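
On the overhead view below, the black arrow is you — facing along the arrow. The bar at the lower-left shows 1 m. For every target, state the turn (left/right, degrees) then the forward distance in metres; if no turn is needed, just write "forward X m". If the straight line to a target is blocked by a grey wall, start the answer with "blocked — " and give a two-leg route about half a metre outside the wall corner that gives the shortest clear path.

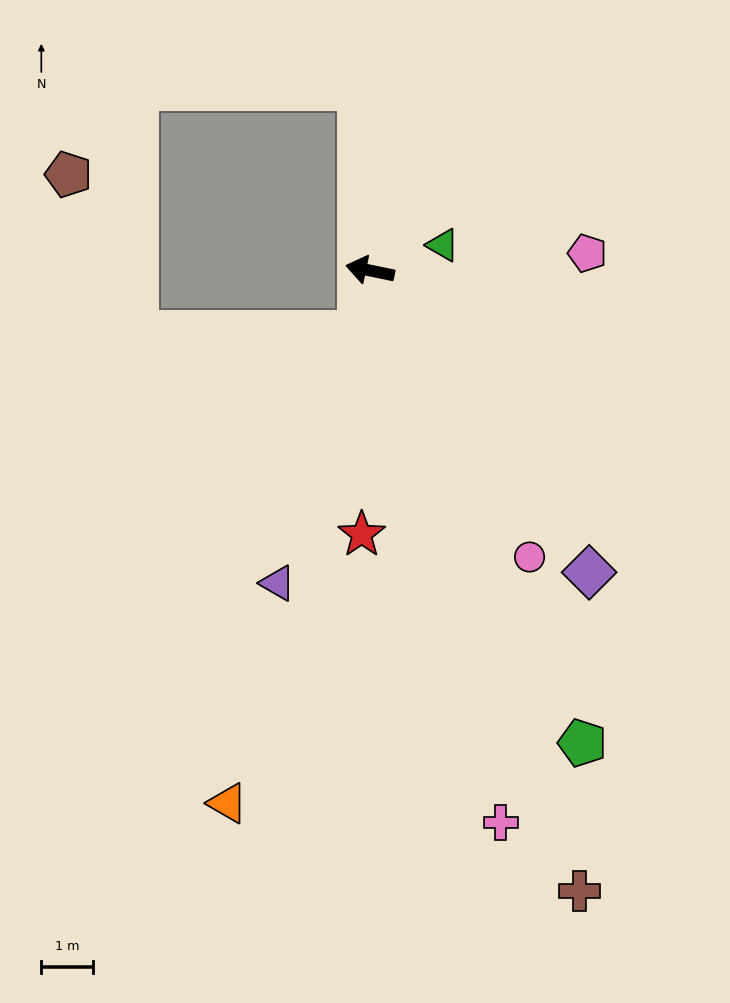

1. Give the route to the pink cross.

turn left 115°, forward 10.9 m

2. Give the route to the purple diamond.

turn left 138°, forward 7.2 m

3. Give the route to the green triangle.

turn right 149°, forward 1.5 m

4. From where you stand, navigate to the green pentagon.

turn left 126°, forward 10.0 m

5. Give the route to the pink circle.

turn left 131°, forward 6.3 m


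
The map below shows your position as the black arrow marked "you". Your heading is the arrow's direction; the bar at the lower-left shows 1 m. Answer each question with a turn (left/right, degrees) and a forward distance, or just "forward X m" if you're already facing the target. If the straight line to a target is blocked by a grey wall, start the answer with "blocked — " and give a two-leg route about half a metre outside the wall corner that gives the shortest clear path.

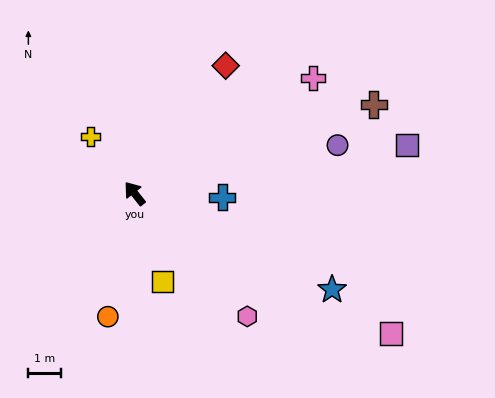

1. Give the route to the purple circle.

turn right 115°, forward 6.4 m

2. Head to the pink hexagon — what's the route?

turn right 176°, forward 5.1 m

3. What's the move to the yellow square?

turn left 159°, forward 2.8 m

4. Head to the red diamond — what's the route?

turn right 74°, forward 4.8 m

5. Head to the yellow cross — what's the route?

forward 2.2 m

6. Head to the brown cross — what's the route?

turn right 108°, forward 7.8 m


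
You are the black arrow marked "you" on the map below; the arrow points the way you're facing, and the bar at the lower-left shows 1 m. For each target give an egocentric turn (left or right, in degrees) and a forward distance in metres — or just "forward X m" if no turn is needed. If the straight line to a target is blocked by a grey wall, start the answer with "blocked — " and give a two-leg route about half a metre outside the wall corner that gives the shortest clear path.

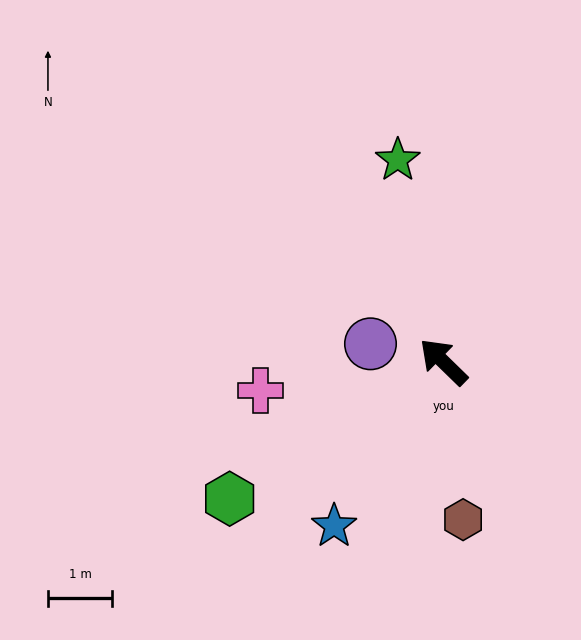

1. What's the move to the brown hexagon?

turn left 141°, forward 2.5 m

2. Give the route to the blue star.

turn left 101°, forward 3.1 m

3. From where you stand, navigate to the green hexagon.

turn left 77°, forward 4.0 m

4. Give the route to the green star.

turn right 33°, forward 3.2 m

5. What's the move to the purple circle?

turn left 30°, forward 1.2 m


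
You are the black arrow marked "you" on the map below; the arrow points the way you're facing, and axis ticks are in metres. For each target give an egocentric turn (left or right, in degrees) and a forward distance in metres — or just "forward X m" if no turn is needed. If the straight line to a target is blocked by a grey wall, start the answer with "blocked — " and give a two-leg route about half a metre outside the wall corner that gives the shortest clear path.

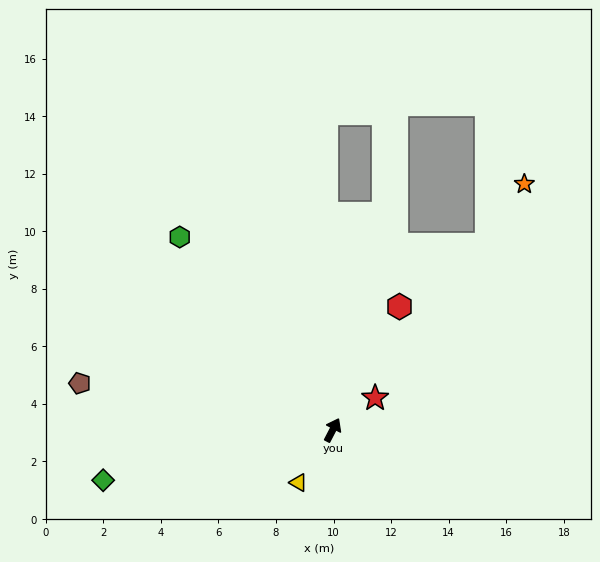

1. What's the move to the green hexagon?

turn left 66°, forward 8.6 m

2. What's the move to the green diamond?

turn left 130°, forward 8.2 m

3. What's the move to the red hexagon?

forward 4.9 m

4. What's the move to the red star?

turn right 25°, forward 1.8 m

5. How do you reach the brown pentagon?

turn left 107°, forward 8.9 m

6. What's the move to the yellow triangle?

turn left 174°, forward 2.2 m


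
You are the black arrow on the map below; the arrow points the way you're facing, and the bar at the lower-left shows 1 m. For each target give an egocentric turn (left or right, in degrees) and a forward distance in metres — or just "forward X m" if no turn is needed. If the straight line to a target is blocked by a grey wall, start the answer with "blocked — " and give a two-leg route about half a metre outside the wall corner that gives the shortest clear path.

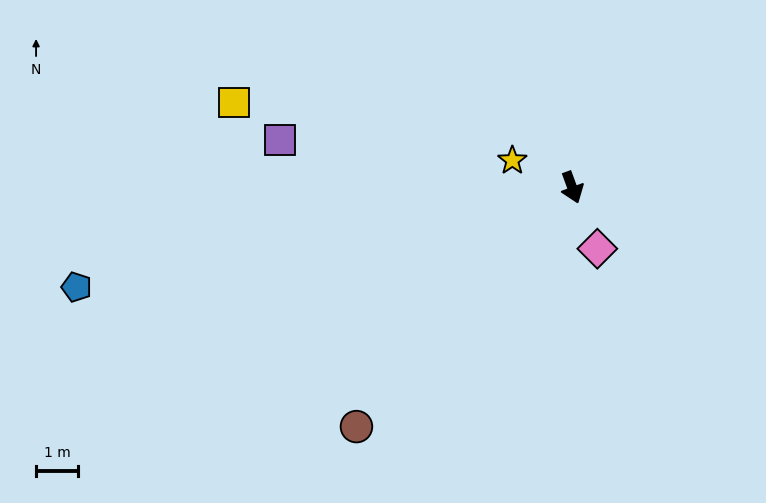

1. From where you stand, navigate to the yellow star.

turn right 134°, forward 1.6 m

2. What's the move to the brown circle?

turn right 62°, forward 7.7 m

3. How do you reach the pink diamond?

turn left 2°, forward 1.6 m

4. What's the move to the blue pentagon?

turn right 99°, forward 12.1 m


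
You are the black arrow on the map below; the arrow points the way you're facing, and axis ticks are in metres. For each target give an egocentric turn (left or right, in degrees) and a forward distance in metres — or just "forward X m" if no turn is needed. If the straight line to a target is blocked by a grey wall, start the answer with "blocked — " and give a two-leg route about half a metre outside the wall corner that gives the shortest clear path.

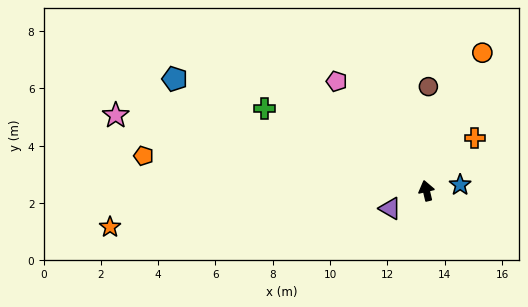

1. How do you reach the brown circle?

turn right 14°, forward 3.6 m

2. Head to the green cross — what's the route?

turn left 50°, forward 6.3 m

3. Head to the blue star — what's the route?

turn right 94°, forward 1.2 m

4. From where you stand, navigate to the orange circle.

turn right 35°, forward 5.2 m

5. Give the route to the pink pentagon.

turn left 26°, forward 4.9 m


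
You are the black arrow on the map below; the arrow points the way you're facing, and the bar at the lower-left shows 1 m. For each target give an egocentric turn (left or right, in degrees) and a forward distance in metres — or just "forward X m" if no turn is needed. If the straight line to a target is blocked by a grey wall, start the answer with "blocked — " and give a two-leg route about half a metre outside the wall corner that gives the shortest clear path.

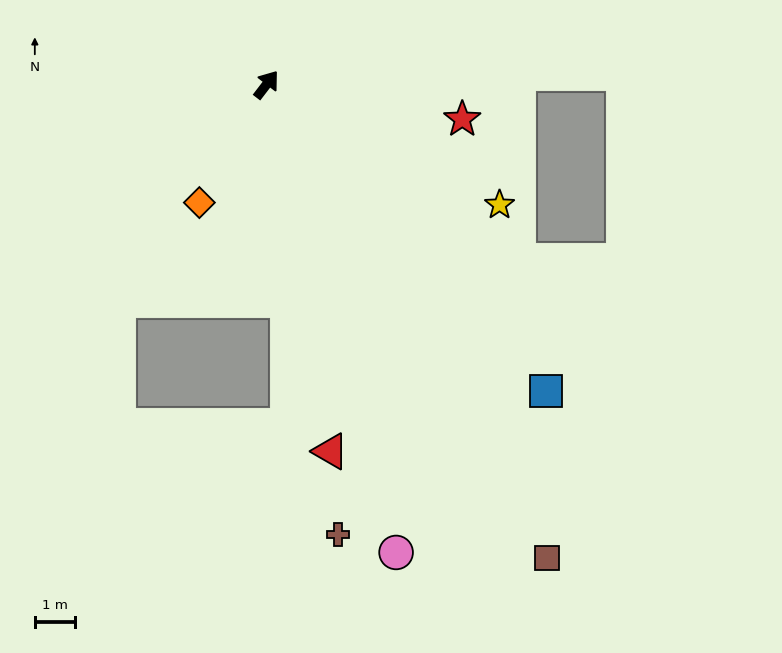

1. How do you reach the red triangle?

turn right 133°, forward 9.3 m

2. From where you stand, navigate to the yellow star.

turn right 80°, forward 6.5 m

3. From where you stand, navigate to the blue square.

turn right 100°, forward 10.4 m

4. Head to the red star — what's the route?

turn right 63°, forward 5.0 m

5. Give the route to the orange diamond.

turn right 172°, forward 3.4 m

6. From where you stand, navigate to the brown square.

turn right 112°, forward 13.7 m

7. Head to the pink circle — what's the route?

turn right 127°, forward 12.1 m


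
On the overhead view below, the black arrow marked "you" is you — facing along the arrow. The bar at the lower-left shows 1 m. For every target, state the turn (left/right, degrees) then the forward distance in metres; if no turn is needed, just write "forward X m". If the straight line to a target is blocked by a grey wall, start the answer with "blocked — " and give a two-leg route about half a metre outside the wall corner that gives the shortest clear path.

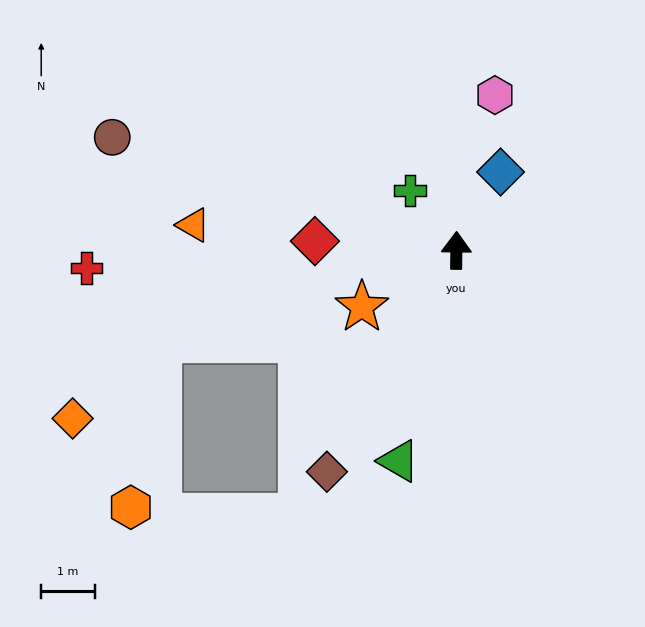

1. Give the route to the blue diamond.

turn right 29°, forward 1.7 m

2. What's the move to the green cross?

turn left 39°, forward 1.4 m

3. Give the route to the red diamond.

turn left 87°, forward 2.6 m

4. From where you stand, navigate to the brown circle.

turn left 73°, forward 6.7 m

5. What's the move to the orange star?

turn left 122°, forward 2.0 m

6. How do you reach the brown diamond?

turn left 150°, forward 4.8 m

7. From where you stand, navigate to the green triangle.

turn left 165°, forward 4.1 m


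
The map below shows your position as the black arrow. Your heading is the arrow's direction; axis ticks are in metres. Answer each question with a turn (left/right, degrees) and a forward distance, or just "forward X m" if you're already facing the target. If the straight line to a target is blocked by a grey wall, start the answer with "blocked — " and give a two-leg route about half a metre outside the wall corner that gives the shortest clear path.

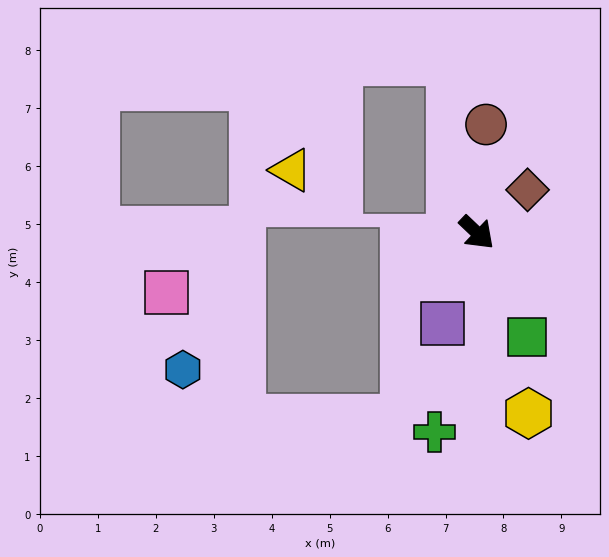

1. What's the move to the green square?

turn right 21°, forward 2.0 m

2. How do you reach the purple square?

turn right 67°, forward 1.7 m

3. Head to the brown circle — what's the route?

turn left 129°, forward 1.9 m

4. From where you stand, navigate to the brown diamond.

turn left 84°, forward 1.1 m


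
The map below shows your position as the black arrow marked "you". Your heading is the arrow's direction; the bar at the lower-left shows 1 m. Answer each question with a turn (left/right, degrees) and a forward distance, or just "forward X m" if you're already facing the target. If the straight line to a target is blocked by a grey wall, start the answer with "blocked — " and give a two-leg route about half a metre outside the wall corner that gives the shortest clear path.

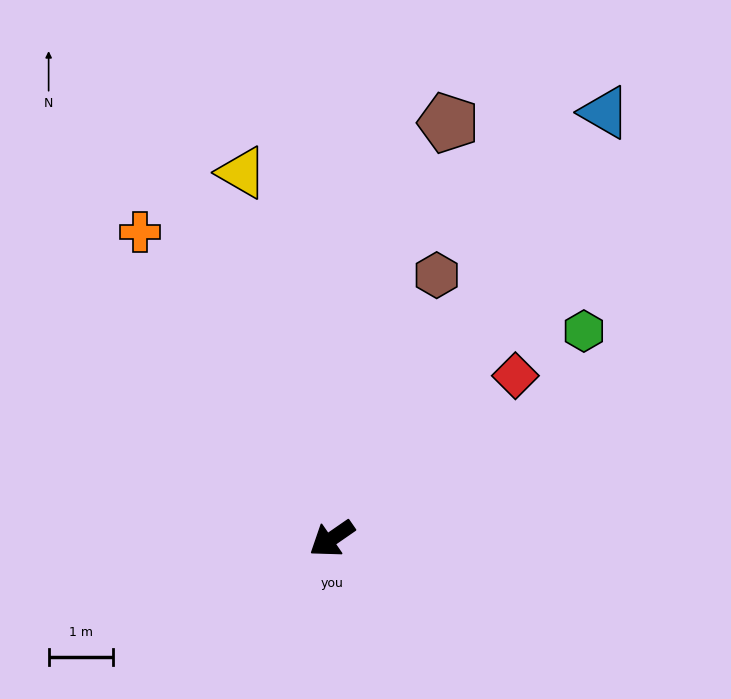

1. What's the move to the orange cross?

turn right 93°, forward 5.6 m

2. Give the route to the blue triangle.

turn right 157°, forward 7.9 m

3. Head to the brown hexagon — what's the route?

turn right 146°, forward 4.4 m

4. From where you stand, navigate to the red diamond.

turn right 173°, forward 3.8 m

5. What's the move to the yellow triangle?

turn right 111°, forward 5.8 m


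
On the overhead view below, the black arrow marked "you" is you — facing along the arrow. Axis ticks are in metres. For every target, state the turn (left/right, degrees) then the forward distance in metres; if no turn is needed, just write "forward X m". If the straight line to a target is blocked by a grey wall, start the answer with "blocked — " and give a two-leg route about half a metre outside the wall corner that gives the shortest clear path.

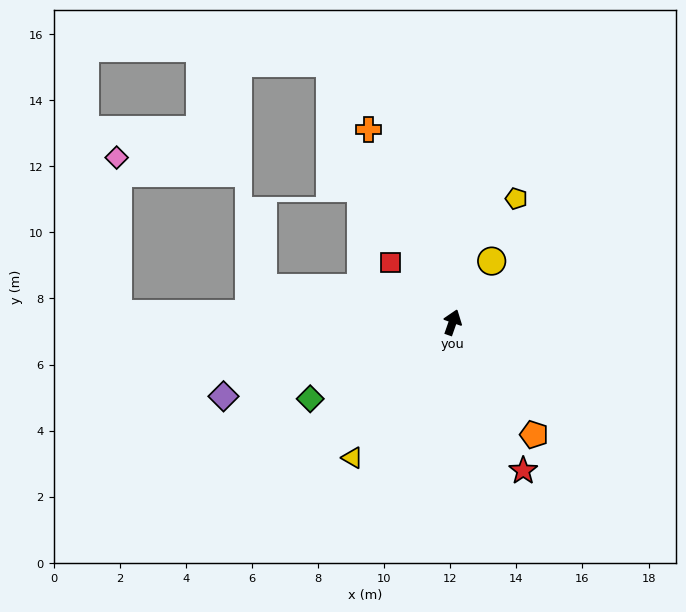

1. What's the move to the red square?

turn left 66°, forward 2.6 m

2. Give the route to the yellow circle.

turn right 13°, forward 2.2 m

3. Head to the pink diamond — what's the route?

blocked — turn left 108°, forward 10.1 m, then turn right 88°, forward 4.7 m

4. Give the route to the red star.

turn right 135°, forward 5.0 m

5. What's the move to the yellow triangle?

turn left 163°, forward 5.1 m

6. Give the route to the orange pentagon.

turn right 125°, forward 4.2 m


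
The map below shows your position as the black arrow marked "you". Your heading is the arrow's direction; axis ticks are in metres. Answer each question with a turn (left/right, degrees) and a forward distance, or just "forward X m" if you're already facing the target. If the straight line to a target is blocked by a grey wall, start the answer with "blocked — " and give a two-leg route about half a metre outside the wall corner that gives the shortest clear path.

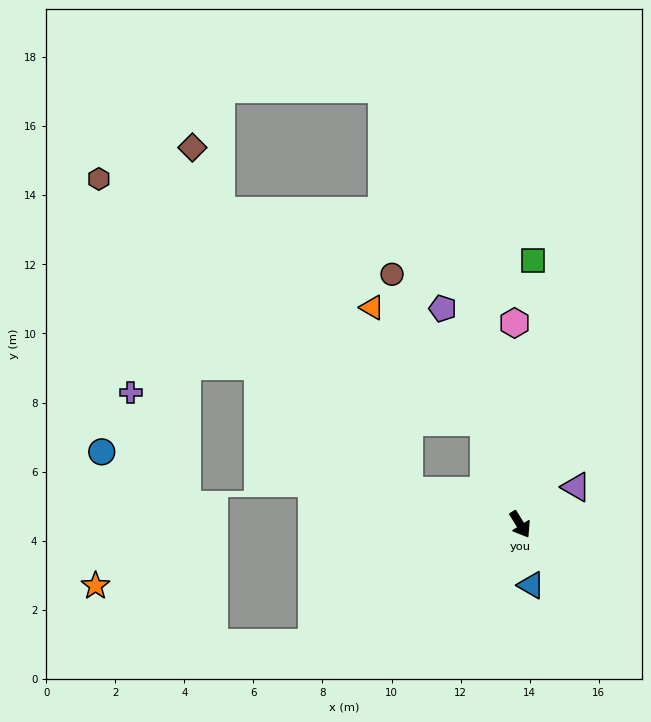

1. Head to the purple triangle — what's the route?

turn left 92°, forward 1.9 m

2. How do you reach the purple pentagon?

turn left 168°, forward 6.6 m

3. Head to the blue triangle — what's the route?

turn right 22°, forward 1.8 m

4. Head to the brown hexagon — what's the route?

blocked — turn right 138°, forward 3.4 m, then turn right 29°, forward 12.7 m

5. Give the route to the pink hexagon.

turn left 150°, forward 5.8 m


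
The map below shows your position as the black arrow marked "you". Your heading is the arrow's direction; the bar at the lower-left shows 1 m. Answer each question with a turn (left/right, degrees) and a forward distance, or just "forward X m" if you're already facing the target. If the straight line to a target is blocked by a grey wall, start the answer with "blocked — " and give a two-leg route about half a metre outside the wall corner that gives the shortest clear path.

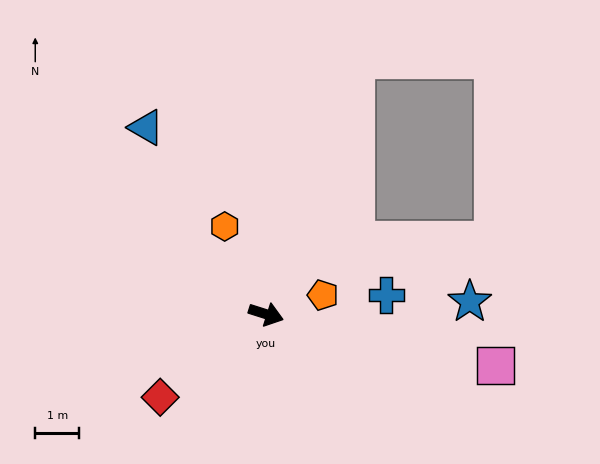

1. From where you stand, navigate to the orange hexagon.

turn left 133°, forward 2.2 m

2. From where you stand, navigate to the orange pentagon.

turn left 36°, forward 1.4 m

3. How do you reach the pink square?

turn left 5°, forward 5.3 m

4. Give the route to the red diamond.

turn right 124°, forward 3.1 m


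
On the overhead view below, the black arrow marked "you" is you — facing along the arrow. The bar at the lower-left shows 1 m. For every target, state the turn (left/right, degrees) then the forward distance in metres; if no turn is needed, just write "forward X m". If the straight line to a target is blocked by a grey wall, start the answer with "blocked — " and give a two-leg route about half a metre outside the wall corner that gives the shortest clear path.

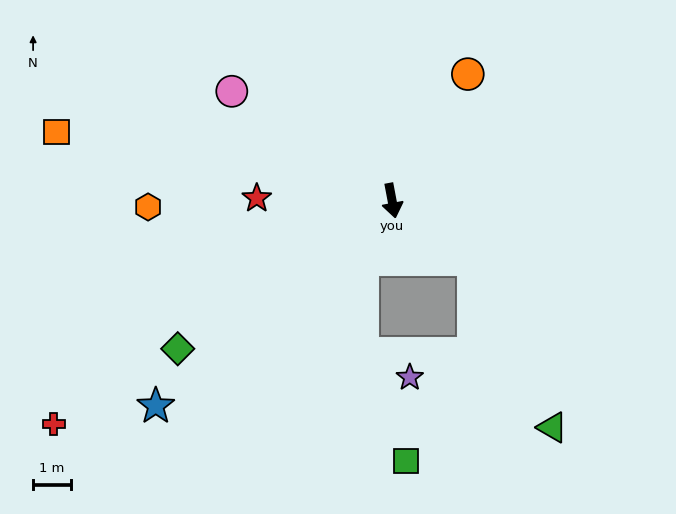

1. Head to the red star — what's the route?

turn right 102°, forward 3.6 m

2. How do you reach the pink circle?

turn right 135°, forward 5.2 m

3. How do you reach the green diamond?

turn right 66°, forward 6.9 m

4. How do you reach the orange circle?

turn left 138°, forward 3.9 m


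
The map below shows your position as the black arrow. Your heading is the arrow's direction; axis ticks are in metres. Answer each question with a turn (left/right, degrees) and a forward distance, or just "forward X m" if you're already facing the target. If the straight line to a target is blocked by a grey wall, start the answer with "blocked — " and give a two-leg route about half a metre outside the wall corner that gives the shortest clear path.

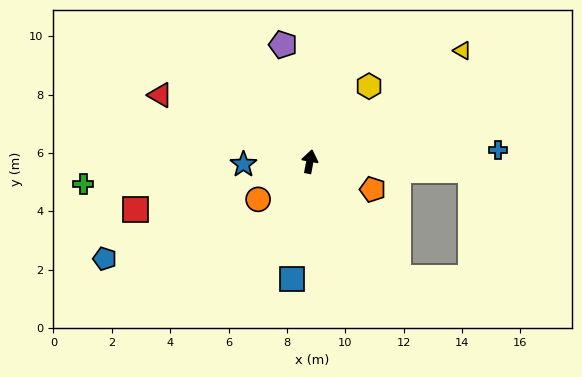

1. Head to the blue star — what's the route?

turn left 103°, forward 2.3 m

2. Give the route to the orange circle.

turn left 137°, forward 2.2 m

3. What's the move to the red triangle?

turn left 77°, forward 5.6 m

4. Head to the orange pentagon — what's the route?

turn right 103°, forward 2.4 m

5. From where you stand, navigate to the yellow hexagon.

turn right 28°, forward 3.3 m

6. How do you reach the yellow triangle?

turn right 44°, forward 6.5 m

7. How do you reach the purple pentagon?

turn left 23°, forward 4.1 m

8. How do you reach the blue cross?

turn right 76°, forward 6.5 m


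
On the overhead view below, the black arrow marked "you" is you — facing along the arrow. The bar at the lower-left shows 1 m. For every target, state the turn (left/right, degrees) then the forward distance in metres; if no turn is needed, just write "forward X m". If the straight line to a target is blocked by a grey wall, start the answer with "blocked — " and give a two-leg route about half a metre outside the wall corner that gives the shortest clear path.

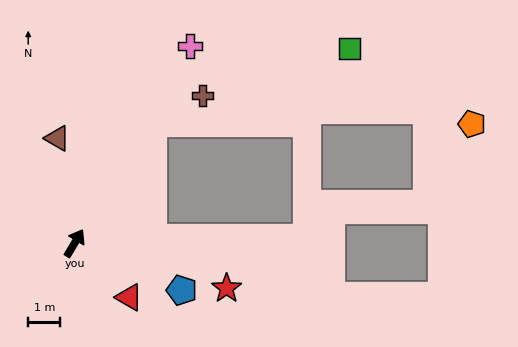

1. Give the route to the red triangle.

turn right 104°, forward 2.4 m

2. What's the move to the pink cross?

forward 7.1 m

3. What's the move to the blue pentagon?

turn right 83°, forward 3.6 m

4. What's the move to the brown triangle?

turn left 40°, forward 3.3 m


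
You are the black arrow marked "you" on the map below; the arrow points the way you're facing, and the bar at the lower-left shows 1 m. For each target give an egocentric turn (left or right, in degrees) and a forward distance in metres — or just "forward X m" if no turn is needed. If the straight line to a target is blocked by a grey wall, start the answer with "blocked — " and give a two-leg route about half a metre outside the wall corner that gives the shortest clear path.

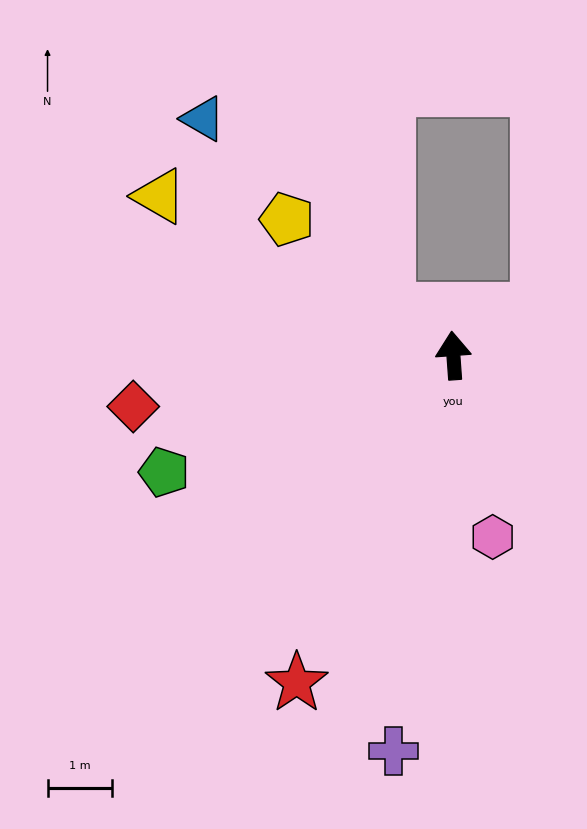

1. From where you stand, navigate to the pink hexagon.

turn right 172°, forward 2.9 m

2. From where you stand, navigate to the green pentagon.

turn left 108°, forward 4.9 m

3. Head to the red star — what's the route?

turn left 150°, forward 5.7 m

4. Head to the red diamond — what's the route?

turn left 95°, forward 5.1 m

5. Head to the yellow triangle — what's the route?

turn left 57°, forward 5.2 m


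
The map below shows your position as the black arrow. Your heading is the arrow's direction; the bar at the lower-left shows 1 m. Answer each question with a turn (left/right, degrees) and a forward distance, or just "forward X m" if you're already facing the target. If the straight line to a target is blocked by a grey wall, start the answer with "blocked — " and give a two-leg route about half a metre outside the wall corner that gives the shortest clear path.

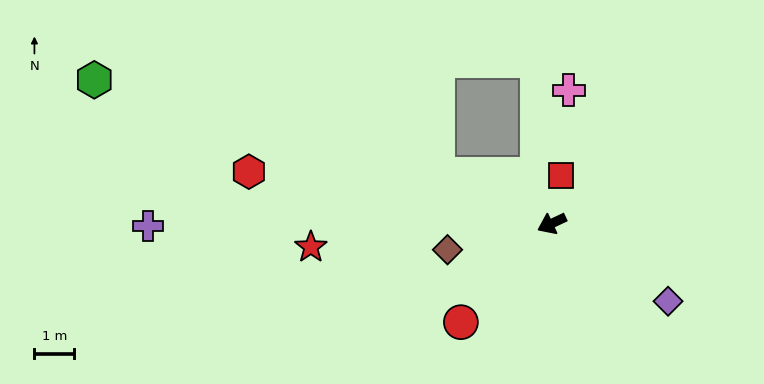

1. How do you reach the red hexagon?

turn right 35°, forward 7.7 m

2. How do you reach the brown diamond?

turn right 11°, forward 2.7 m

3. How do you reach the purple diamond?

turn left 121°, forward 3.5 m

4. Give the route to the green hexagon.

turn right 43°, forward 12.0 m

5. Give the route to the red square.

turn right 126°, forward 1.2 m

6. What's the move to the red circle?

turn left 22°, forward 3.4 m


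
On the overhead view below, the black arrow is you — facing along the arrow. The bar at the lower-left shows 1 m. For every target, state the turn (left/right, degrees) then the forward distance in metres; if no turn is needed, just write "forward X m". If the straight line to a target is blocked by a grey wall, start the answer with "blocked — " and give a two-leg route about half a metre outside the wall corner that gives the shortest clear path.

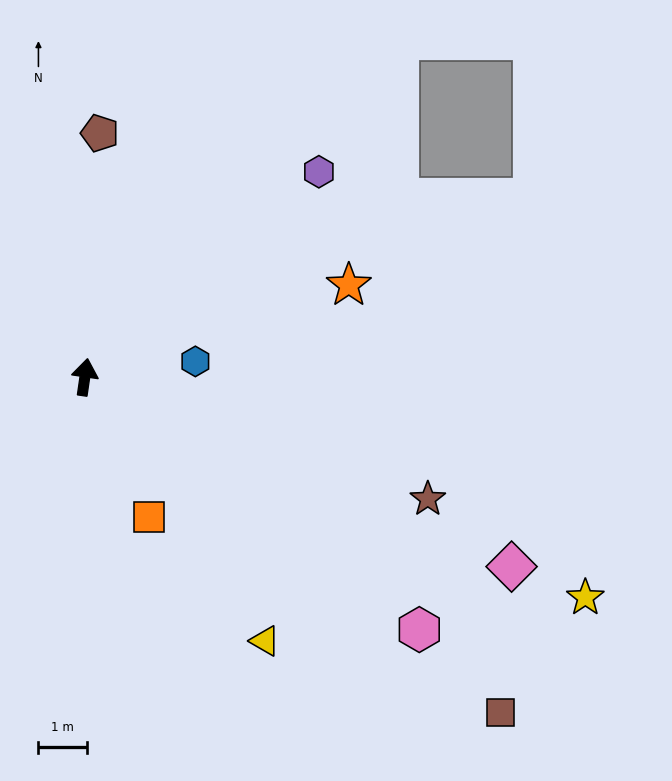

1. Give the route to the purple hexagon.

turn right 40°, forward 6.5 m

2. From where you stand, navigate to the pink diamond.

turn right 106°, forward 9.7 m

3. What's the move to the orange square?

turn right 147°, forward 3.2 m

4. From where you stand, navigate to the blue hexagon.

turn right 74°, forward 2.3 m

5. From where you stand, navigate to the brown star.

turn right 101°, forward 7.5 m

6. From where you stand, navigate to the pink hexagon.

turn right 119°, forward 8.7 m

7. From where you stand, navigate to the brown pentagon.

turn left 5°, forward 5.1 m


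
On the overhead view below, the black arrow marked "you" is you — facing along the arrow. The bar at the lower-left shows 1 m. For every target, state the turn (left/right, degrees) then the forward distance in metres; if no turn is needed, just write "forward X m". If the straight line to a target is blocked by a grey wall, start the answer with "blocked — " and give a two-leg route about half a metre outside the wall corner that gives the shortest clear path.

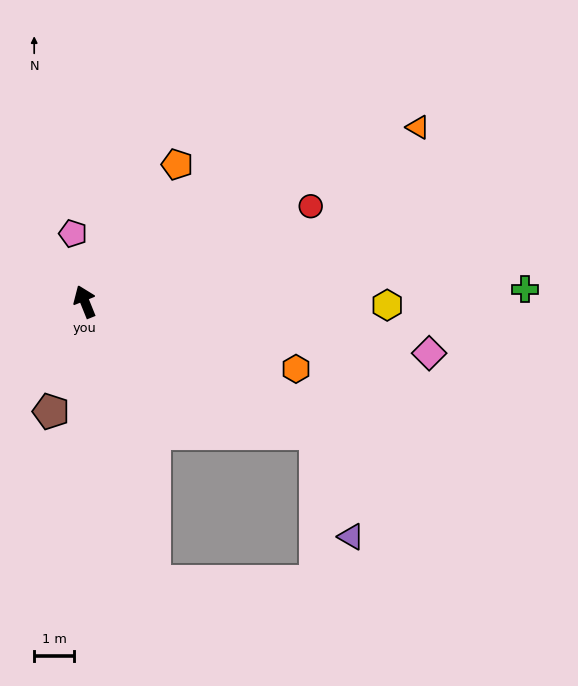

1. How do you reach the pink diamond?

turn right 121°, forward 8.8 m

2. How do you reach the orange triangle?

turn right 84°, forward 9.5 m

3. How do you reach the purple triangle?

blocked — turn right 142°, forward 6.7 m, then turn right 41°, forward 2.7 m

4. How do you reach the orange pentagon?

turn right 56°, forward 4.2 m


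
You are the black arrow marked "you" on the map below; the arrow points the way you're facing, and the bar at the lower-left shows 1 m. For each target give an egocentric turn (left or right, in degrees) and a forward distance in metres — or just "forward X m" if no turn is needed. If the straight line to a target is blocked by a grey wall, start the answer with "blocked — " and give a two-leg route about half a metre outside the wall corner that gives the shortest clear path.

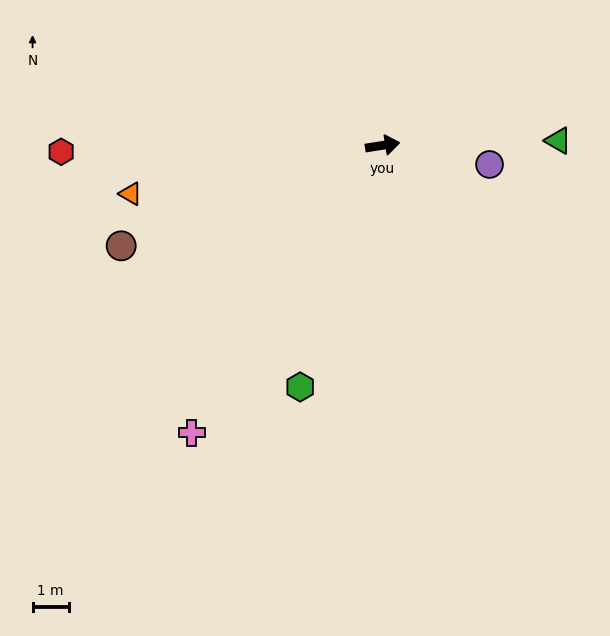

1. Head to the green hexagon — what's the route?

turn right 118°, forward 7.1 m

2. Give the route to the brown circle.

turn right 168°, forward 7.8 m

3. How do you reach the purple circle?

turn right 19°, forward 3.0 m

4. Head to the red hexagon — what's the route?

turn left 172°, forward 8.9 m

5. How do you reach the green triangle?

turn right 7°, forward 4.9 m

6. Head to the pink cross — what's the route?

turn right 132°, forward 9.6 m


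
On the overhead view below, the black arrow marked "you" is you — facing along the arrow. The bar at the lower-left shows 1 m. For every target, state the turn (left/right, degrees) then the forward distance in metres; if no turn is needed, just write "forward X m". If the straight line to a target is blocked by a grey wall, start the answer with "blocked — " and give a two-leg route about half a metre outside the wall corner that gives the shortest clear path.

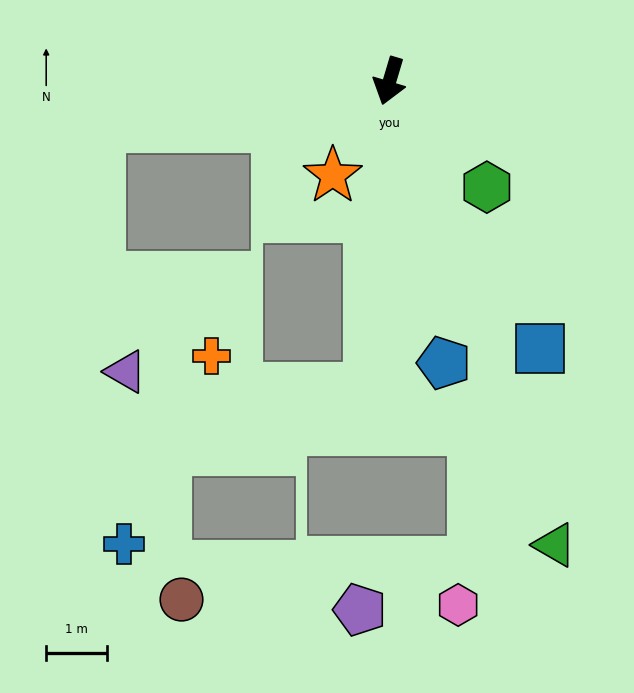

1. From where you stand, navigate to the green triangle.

turn left 36°, forward 8.0 m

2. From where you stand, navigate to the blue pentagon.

turn left 28°, forward 4.7 m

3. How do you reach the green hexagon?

turn left 59°, forward 2.4 m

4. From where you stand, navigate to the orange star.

turn right 14°, forward 1.8 m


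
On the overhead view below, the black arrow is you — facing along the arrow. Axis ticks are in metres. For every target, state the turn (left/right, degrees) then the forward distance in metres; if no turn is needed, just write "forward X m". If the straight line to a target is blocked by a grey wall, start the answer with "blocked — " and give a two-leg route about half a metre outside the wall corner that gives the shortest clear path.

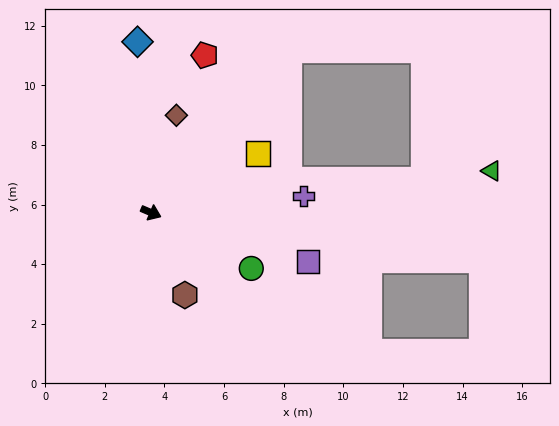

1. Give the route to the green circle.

turn right 6°, forward 3.8 m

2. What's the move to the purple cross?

turn left 29°, forward 5.2 m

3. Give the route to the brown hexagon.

turn right 45°, forward 3.0 m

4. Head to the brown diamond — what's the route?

turn left 98°, forward 3.4 m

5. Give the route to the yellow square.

turn left 52°, forward 4.1 m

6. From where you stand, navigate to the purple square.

turn left 6°, forward 5.5 m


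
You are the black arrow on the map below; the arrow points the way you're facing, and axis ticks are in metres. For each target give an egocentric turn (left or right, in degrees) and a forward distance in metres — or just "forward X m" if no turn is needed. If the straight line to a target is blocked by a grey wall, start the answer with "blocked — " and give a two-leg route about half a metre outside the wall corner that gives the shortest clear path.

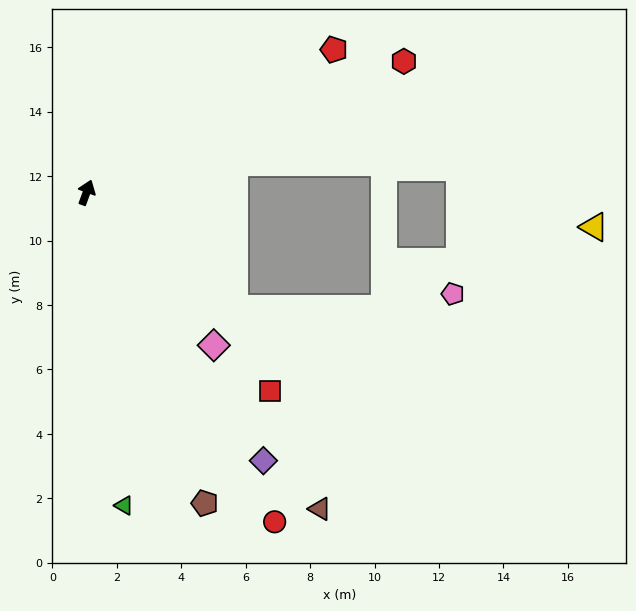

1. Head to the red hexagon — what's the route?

turn right 47°, forward 10.7 m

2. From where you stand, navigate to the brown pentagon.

turn right 139°, forward 10.3 m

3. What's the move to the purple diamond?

turn right 126°, forward 10.0 m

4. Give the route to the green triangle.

turn right 153°, forward 9.8 m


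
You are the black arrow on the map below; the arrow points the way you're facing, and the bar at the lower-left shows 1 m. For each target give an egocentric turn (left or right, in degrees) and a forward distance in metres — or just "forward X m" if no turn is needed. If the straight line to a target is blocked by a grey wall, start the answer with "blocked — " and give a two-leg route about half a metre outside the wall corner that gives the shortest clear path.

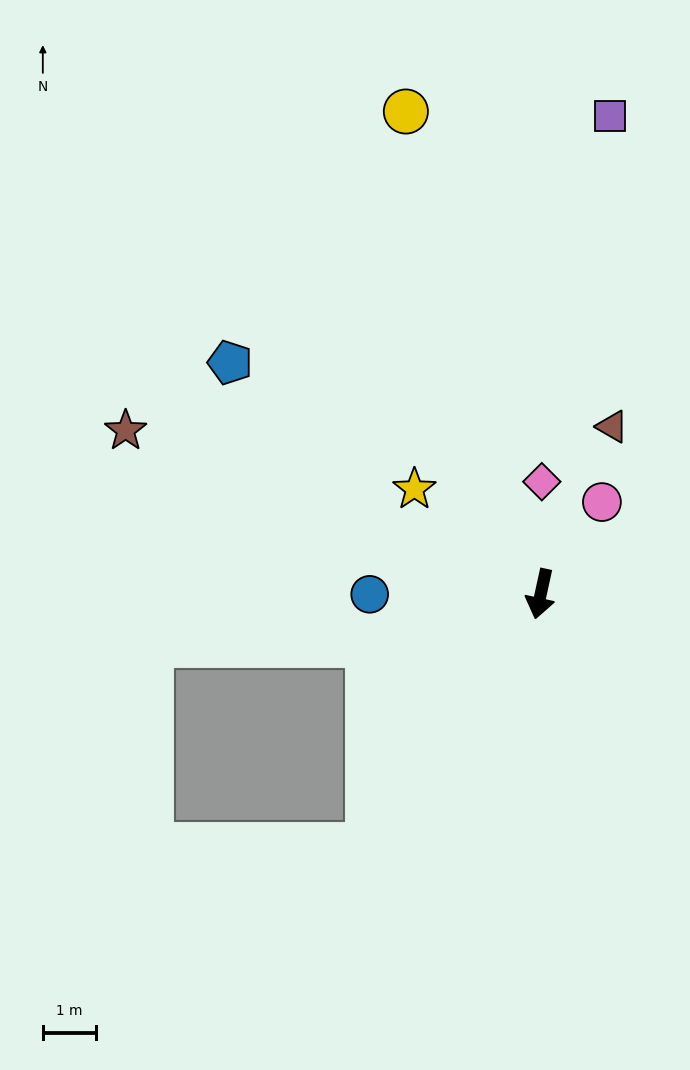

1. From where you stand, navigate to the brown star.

turn right 99°, forward 8.4 m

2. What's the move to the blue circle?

turn right 78°, forward 3.2 m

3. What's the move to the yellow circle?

turn right 152°, forward 9.4 m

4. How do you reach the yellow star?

turn right 117°, forward 3.1 m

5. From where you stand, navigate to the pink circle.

turn left 159°, forward 2.1 m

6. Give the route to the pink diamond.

turn right 168°, forward 2.1 m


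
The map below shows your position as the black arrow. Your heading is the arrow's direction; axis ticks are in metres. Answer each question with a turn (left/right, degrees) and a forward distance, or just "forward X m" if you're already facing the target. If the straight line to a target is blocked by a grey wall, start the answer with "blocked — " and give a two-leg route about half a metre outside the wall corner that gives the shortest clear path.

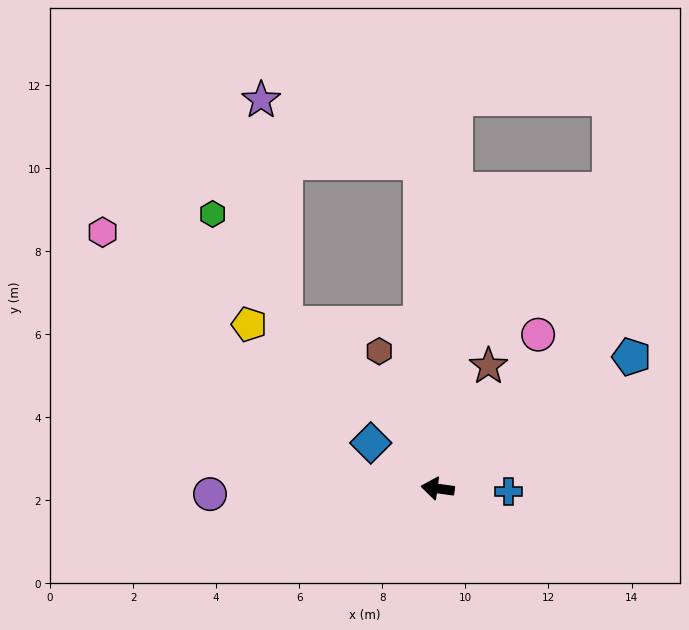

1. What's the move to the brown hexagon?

turn right 59°, forward 3.6 m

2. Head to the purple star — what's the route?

blocked — turn right 79°, forward 7.9 m, then turn left 65°, forward 4.1 m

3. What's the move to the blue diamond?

turn right 26°, forward 1.9 m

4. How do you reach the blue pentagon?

turn right 138°, forward 5.6 m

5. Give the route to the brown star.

turn right 105°, forward 3.2 m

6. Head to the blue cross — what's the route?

turn right 175°, forward 1.7 m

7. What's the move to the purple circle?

turn left 9°, forward 5.5 m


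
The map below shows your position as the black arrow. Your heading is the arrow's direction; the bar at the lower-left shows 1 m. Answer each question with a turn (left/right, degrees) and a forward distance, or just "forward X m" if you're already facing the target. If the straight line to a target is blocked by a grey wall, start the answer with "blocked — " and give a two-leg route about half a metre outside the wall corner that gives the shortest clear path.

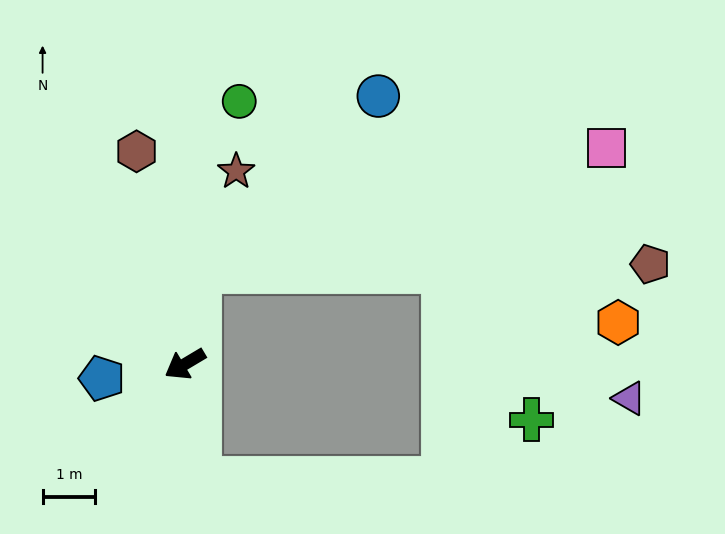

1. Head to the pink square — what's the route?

blocked — turn right 129°, forward 1.8 m, then turn right 65°, forward 8.1 m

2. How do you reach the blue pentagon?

turn right 21°, forward 1.6 m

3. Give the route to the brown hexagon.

turn right 108°, forward 4.1 m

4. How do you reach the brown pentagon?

blocked — turn right 129°, forward 1.8 m, then turn right 81°, forward 8.6 m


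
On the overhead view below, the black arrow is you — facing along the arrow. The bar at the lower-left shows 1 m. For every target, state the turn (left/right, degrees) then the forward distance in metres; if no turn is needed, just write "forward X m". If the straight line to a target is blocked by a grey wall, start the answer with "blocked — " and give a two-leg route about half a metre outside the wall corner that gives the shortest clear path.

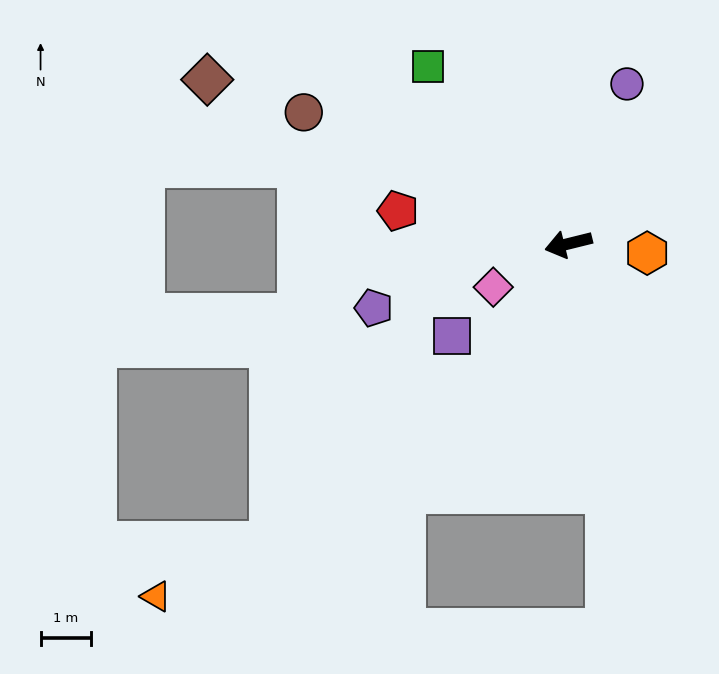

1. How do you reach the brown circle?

turn right 40°, forward 5.9 m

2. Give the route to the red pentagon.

turn right 25°, forward 3.5 m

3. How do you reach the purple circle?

turn right 124°, forward 3.4 m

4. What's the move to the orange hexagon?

turn left 159°, forward 1.6 m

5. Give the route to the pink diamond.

turn left 16°, forward 1.7 m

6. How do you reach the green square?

turn right 65°, forward 4.5 m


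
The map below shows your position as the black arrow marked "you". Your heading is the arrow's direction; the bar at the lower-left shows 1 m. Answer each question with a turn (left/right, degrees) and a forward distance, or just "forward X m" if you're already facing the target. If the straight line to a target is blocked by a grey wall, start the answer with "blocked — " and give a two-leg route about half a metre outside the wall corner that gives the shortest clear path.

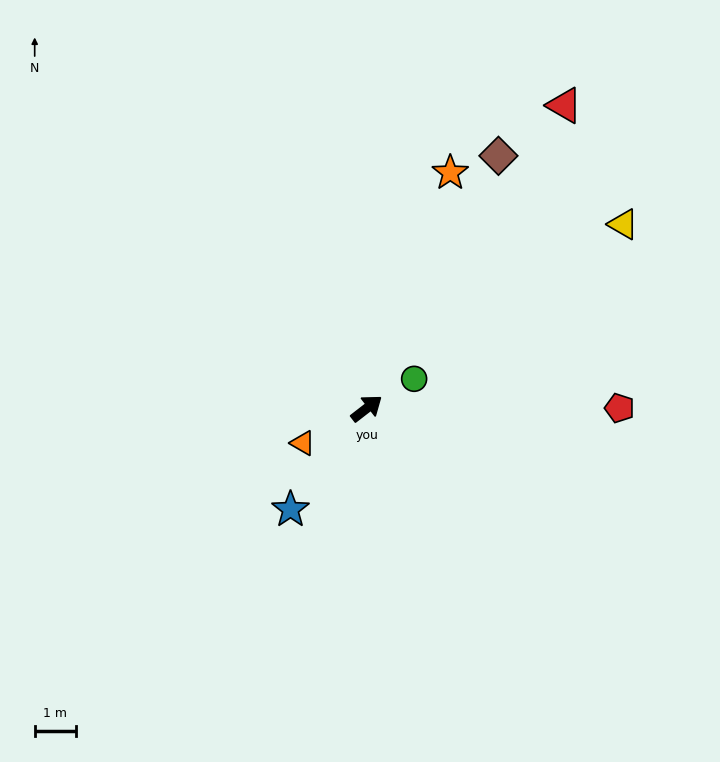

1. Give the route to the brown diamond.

turn left 25°, forward 6.9 m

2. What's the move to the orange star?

turn left 33°, forward 6.1 m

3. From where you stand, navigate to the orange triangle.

turn left 171°, forward 1.8 m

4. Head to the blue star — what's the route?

turn right 165°, forward 3.1 m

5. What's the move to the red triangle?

turn left 19°, forward 8.8 m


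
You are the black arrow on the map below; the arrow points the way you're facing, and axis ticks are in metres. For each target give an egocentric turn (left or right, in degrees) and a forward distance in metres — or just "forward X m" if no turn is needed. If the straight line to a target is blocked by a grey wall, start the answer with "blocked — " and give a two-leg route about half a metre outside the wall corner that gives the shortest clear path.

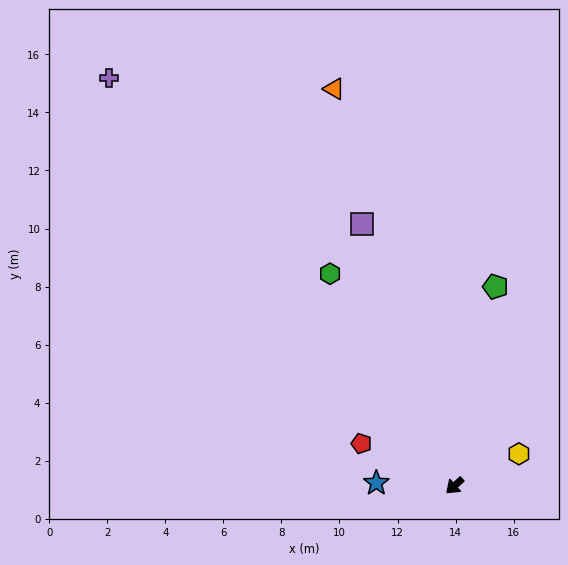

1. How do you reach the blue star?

turn right 44°, forward 2.7 m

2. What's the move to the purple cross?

turn right 92°, forward 18.4 m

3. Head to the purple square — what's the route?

turn right 112°, forward 9.6 m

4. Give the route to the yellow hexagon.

turn left 164°, forward 2.5 m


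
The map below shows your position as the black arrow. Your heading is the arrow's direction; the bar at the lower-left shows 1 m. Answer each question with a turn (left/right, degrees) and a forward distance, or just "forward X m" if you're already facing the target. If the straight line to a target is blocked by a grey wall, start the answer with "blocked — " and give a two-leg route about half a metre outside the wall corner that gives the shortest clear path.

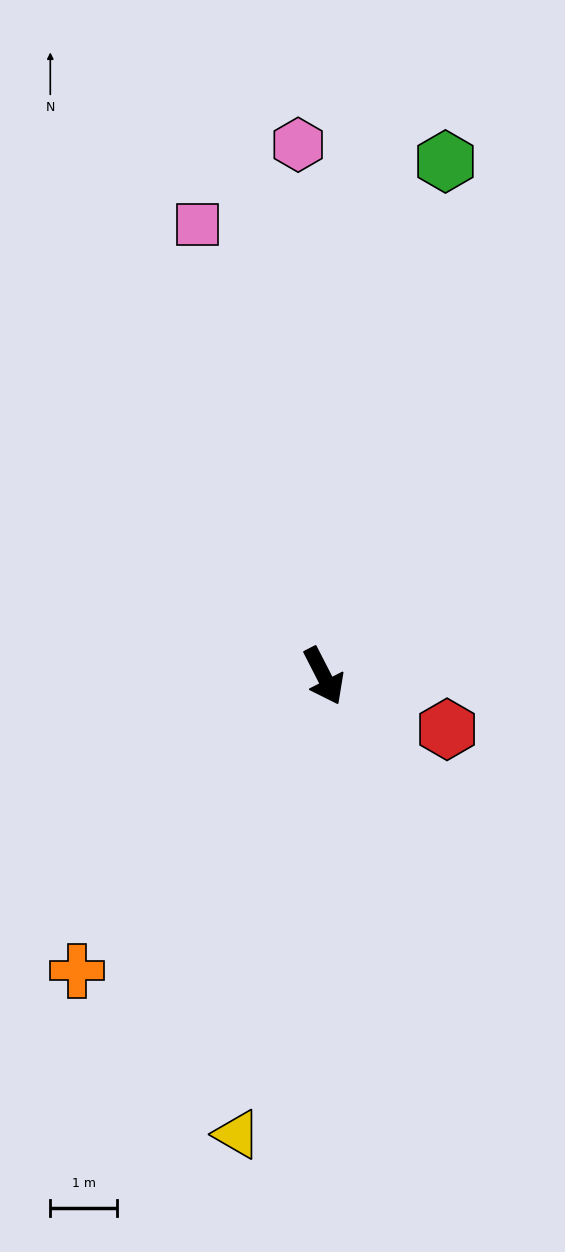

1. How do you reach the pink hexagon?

turn left 156°, forward 7.9 m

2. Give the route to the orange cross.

turn right 67°, forward 5.7 m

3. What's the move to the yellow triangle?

turn right 38°, forward 6.9 m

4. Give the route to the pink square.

turn left 168°, forward 7.0 m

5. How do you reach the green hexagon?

turn left 140°, forward 7.9 m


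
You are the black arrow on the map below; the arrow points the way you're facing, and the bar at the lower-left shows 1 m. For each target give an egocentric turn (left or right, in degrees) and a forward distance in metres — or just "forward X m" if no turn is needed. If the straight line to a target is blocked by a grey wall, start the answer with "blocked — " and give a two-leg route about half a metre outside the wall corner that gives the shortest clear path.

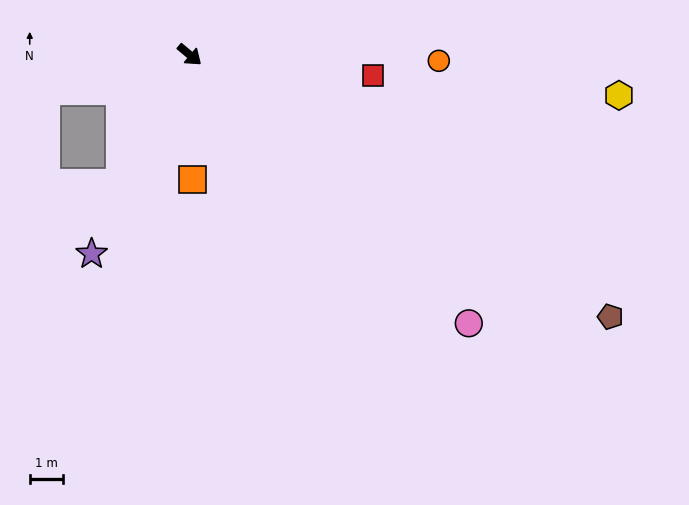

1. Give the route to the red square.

turn left 34°, forward 5.5 m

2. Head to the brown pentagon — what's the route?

turn left 8°, forward 14.7 m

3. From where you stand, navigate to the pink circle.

turn right 4°, forward 11.5 m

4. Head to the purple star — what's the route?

turn right 76°, forward 6.6 m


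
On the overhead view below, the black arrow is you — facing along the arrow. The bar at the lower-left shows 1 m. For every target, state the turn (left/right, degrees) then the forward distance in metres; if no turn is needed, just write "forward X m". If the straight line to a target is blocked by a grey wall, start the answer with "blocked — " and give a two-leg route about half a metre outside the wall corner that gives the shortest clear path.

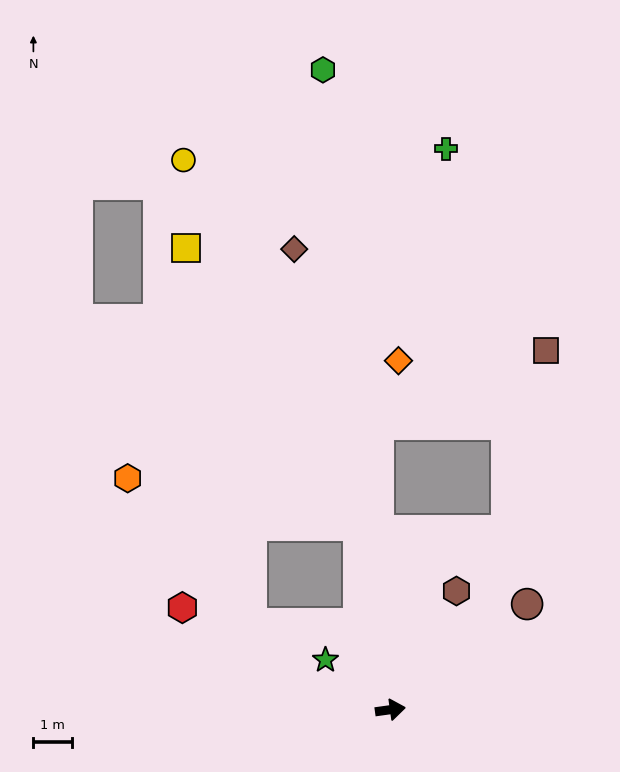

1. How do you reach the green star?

turn left 135°, forward 2.1 m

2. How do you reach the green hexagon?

turn left 88°, forward 16.8 m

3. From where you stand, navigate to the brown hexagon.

turn left 53°, forward 3.5 m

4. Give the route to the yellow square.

blocked — turn left 92°, forward 4.9 m, then turn left 22°, forward 8.5 m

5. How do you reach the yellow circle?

blocked — turn left 92°, forward 4.9 m, then turn left 16°, forward 10.5 m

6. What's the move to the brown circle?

turn left 30°, forward 4.5 m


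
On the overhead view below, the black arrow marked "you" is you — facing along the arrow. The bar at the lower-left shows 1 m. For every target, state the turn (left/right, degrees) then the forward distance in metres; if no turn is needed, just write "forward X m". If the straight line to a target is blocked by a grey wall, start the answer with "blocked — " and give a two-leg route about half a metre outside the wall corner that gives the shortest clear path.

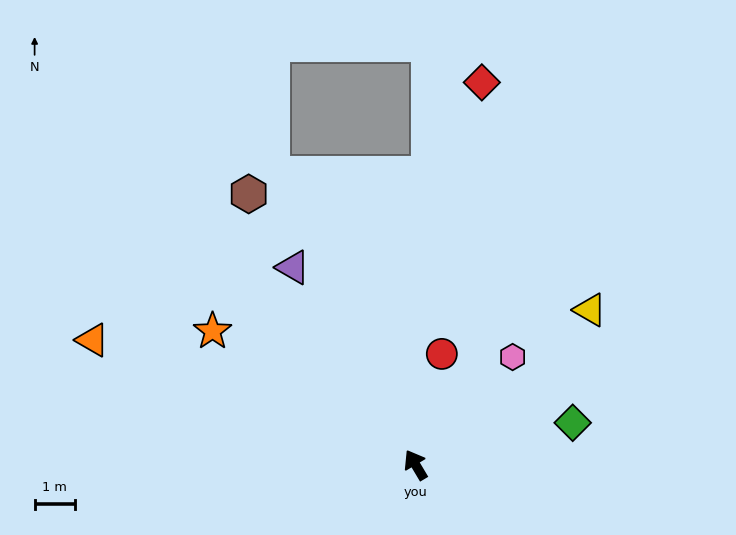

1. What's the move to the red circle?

turn right 44°, forward 2.8 m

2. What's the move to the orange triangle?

turn left 38°, forward 8.5 m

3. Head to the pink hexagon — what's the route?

turn right 73°, forward 3.6 m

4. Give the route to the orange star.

turn left 26°, forward 6.0 m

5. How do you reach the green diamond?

turn right 106°, forward 4.0 m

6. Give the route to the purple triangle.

forward 5.7 m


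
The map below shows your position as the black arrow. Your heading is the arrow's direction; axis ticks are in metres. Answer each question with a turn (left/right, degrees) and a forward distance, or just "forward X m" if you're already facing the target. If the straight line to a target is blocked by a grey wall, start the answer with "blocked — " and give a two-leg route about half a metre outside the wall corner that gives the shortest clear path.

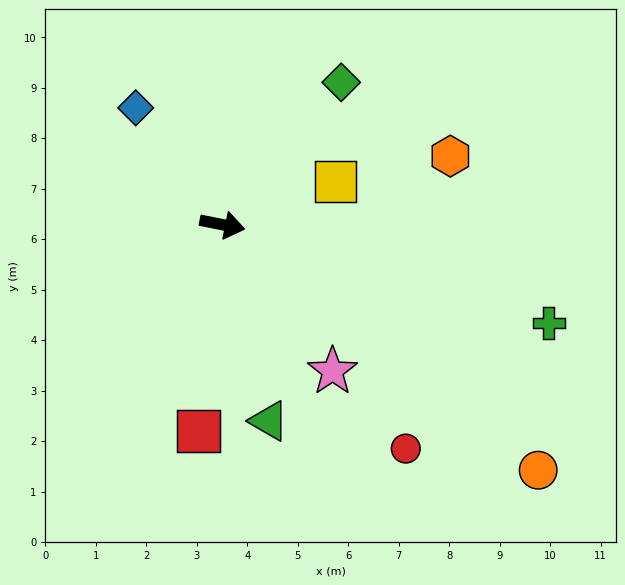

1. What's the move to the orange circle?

turn right 27°, forward 7.9 m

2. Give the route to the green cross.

turn right 5°, forward 6.8 m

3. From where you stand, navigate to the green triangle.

turn right 65°, forward 4.0 m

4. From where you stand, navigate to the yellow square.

turn left 32°, forward 2.4 m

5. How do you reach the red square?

turn right 85°, forward 4.1 m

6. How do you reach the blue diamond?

turn left 138°, forward 2.9 m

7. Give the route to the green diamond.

turn left 61°, forward 3.7 m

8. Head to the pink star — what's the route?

turn right 42°, forward 3.6 m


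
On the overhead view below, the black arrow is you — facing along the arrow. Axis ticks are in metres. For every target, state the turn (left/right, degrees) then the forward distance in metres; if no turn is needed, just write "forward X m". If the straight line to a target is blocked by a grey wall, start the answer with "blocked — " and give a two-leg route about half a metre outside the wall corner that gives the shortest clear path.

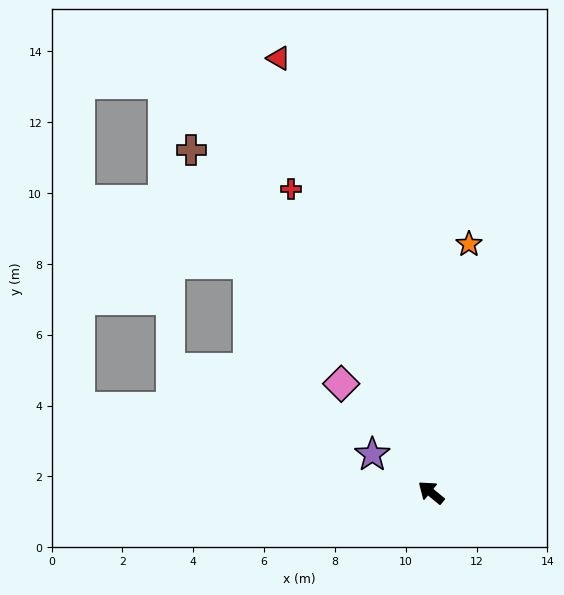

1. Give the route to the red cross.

turn right 26°, forward 9.4 m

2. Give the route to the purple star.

turn left 6°, forward 2.0 m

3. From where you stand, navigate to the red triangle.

turn right 31°, forward 13.0 m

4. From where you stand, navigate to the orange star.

turn right 59°, forward 7.1 m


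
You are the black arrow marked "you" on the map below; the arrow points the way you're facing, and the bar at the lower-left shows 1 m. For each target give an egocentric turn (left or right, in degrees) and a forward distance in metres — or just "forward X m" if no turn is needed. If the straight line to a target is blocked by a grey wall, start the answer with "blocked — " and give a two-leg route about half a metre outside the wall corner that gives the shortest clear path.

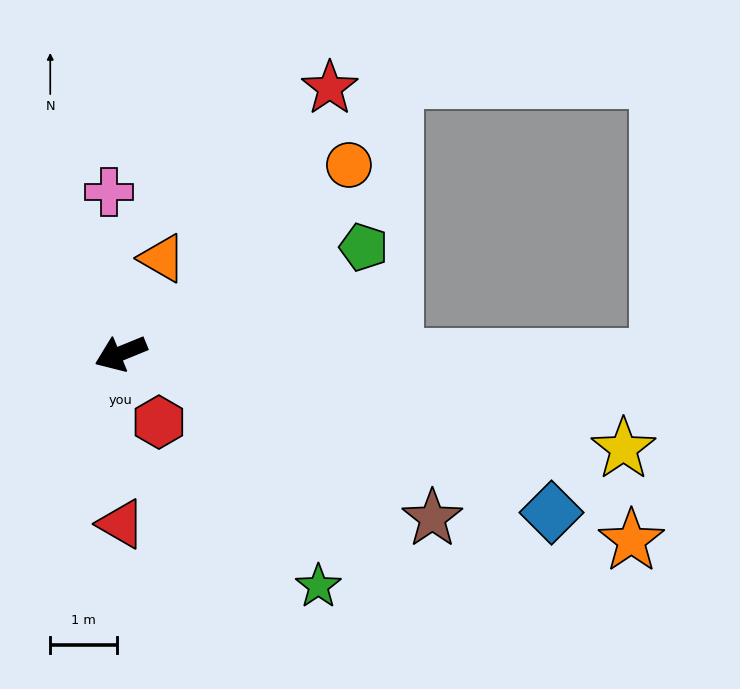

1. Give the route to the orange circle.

turn right 163°, forward 4.4 m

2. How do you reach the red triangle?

turn left 68°, forward 2.6 m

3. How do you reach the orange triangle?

turn right 136°, forward 1.6 m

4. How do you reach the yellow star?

turn left 147°, forward 7.7 m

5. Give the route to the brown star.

turn left 130°, forward 5.3 m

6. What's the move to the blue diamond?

turn left 137°, forward 6.9 m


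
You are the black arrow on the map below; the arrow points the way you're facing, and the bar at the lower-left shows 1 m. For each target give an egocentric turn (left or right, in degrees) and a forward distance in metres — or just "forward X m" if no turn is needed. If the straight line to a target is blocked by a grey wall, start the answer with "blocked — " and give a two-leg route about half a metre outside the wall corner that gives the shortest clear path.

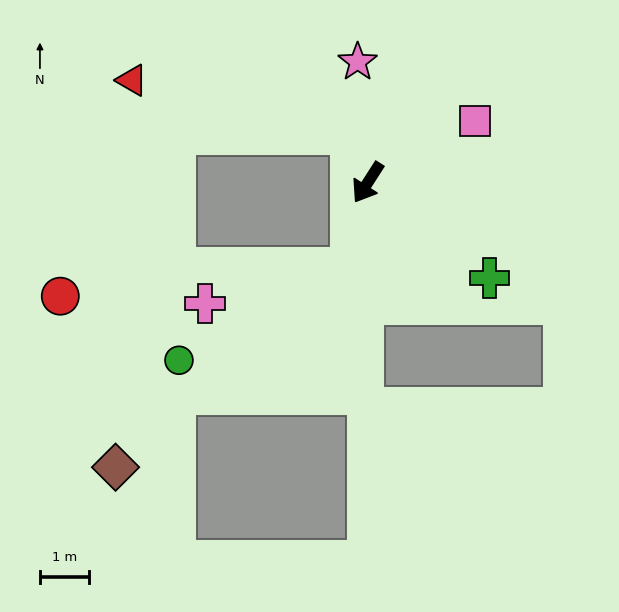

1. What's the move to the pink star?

turn right 143°, forward 2.5 m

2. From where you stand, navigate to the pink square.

turn left 152°, forward 2.5 m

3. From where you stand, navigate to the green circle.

blocked — turn left 22°, forward 1.8 m, then turn right 51°, forward 4.0 m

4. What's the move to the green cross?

turn left 85°, forward 3.1 m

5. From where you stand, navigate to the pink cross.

blocked — turn left 22°, forward 1.8 m, then turn right 66°, forward 3.1 m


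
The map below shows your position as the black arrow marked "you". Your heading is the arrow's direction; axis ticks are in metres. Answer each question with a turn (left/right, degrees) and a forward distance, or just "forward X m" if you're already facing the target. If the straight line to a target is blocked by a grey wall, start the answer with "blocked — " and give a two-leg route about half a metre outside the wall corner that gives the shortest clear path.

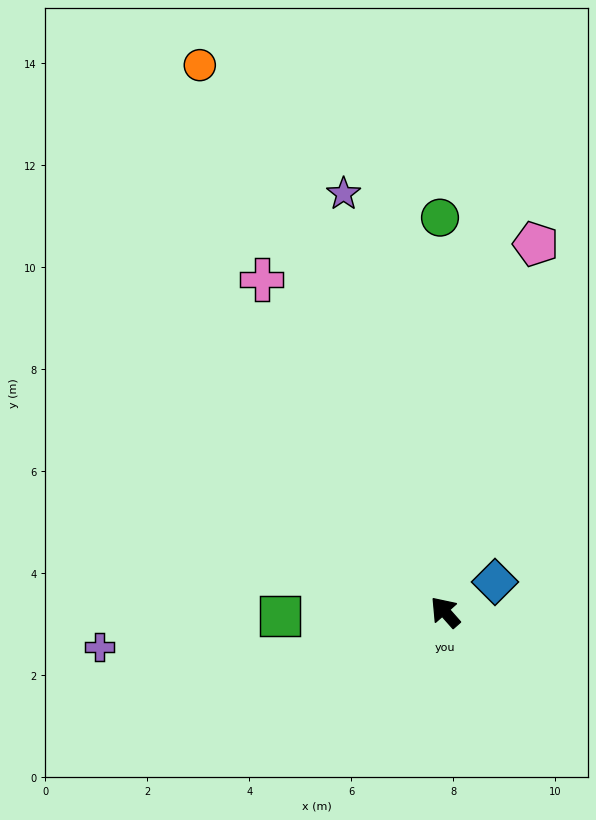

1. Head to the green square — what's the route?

turn left 50°, forward 3.2 m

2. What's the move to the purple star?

turn right 28°, forward 8.4 m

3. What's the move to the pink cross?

turn right 13°, forward 7.4 m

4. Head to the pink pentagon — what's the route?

turn right 55°, forward 7.4 m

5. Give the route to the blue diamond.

turn right 101°, forward 1.1 m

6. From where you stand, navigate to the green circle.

turn right 41°, forward 7.7 m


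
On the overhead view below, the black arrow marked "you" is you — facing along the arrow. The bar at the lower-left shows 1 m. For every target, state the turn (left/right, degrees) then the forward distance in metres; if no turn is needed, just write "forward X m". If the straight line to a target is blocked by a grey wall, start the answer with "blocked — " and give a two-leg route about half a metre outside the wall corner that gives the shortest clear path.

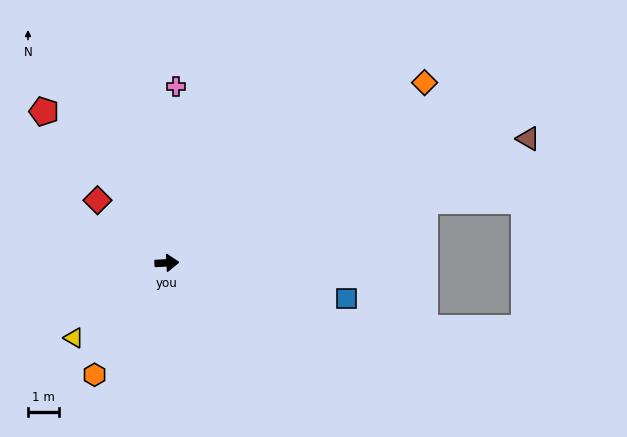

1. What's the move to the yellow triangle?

turn right 144°, forward 3.9 m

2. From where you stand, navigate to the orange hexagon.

turn right 126°, forward 4.3 m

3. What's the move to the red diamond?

turn left 135°, forward 3.0 m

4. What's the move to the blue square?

turn right 14°, forward 6.0 m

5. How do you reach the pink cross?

turn left 84°, forward 5.7 m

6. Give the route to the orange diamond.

turn left 32°, forward 10.2 m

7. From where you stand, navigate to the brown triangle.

turn left 16°, forward 12.4 m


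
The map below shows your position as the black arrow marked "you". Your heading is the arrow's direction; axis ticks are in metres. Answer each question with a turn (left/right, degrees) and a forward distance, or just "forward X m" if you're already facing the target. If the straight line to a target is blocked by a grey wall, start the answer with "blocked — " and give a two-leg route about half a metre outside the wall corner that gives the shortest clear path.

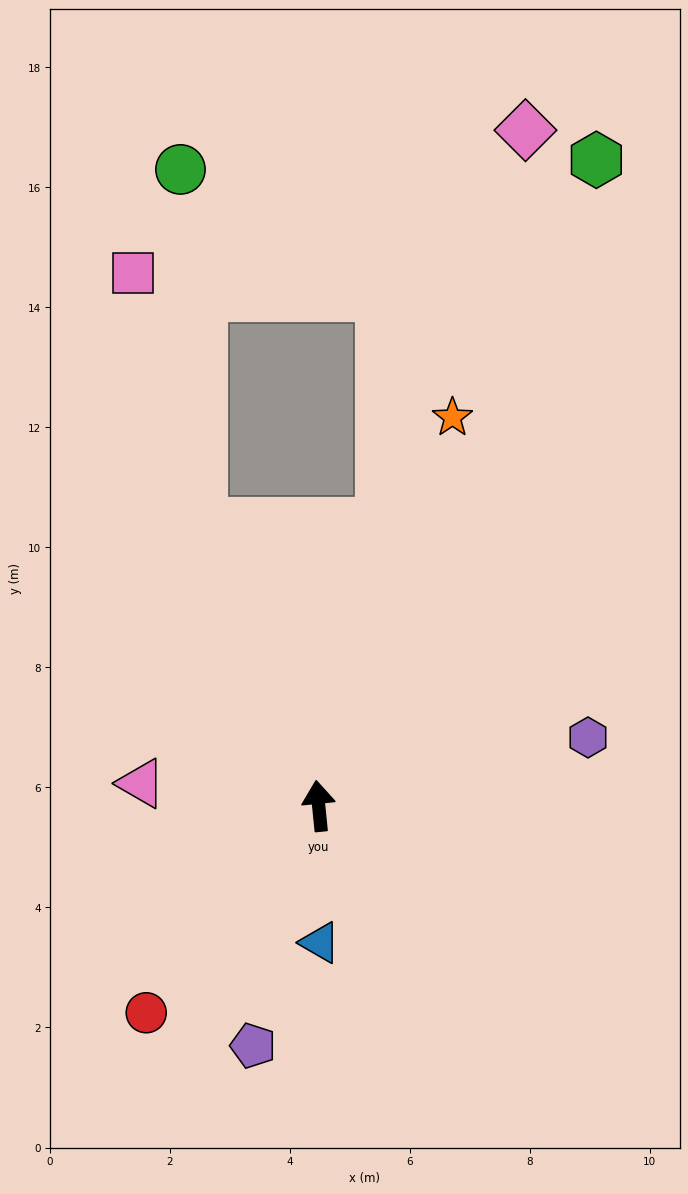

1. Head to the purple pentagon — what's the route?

turn left 159°, forward 4.1 m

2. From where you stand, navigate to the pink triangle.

turn left 77°, forward 3.0 m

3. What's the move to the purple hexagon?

turn right 81°, forward 4.6 m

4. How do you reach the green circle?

blocked — turn left 17°, forward 5.1 m, then turn right 19°, forward 5.9 m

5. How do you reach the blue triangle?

turn left 175°, forward 2.3 m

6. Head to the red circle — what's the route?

turn left 134°, forward 4.5 m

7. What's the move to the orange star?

turn right 25°, forward 6.8 m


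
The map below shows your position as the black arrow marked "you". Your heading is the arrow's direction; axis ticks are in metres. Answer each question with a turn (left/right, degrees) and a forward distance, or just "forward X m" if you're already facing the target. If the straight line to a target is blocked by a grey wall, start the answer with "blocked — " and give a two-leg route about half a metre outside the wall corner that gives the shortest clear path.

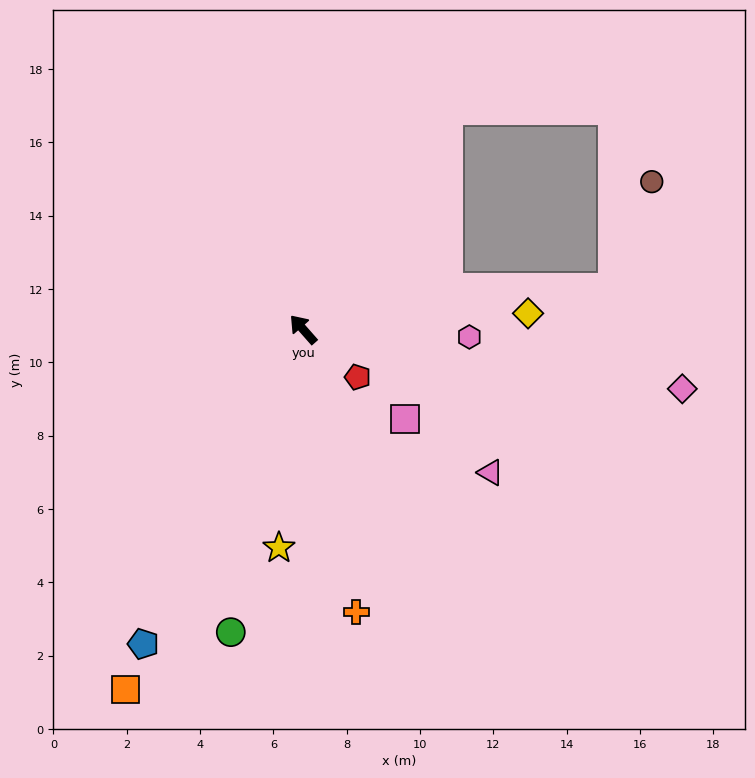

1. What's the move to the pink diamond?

turn right 140°, forward 10.5 m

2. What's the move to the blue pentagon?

turn left 112°, forward 9.6 m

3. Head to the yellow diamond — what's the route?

turn right 127°, forward 6.2 m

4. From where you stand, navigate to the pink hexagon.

turn right 134°, forward 4.5 m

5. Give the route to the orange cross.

turn left 149°, forward 7.8 m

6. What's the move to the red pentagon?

turn right 173°, forward 2.0 m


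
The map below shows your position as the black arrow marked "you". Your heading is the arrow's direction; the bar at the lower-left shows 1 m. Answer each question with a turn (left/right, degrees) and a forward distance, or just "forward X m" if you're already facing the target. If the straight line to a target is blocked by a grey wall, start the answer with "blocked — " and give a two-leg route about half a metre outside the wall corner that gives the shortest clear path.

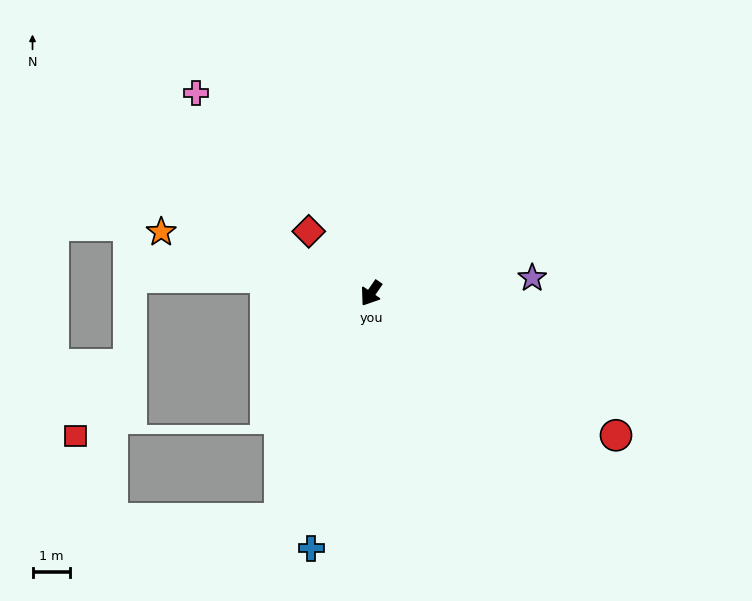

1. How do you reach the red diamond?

turn right 100°, forward 2.4 m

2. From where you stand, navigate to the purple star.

turn left 130°, forward 4.4 m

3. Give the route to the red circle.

turn left 94°, forward 7.6 m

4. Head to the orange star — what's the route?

turn right 72°, forward 5.9 m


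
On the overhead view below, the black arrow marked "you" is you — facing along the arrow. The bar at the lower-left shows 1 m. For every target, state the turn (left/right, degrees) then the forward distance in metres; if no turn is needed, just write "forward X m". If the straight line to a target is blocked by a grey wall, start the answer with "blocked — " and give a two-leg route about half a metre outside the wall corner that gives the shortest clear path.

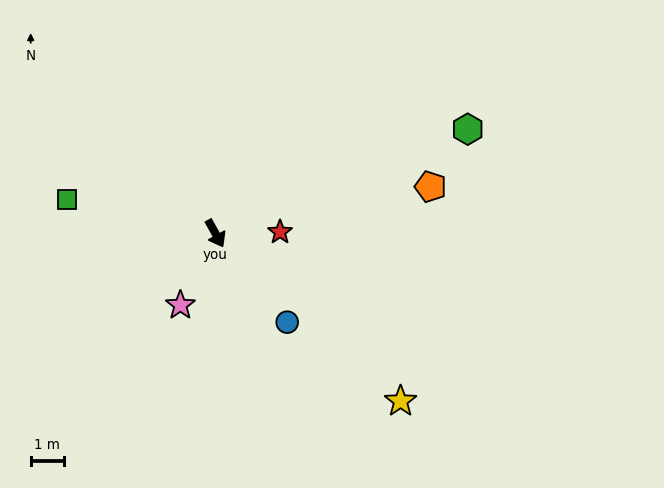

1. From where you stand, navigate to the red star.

turn left 62°, forward 1.9 m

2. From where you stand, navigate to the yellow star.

turn left 19°, forward 7.5 m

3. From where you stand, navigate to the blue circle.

turn left 10°, forward 3.4 m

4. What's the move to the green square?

turn right 132°, forward 4.6 m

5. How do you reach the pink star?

turn right 55°, forward 2.4 m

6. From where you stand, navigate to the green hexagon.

turn left 84°, forward 8.2 m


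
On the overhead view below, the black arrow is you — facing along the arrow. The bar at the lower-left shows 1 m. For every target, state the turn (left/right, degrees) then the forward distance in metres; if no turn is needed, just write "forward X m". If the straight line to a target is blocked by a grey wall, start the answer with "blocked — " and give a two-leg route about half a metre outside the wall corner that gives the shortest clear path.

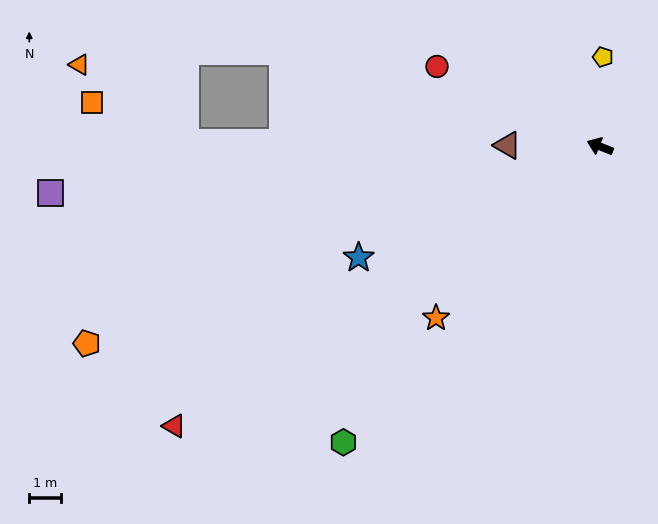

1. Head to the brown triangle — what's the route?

turn left 21°, forward 2.9 m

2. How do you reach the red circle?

turn right 4°, forward 5.7 m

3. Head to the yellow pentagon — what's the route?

turn right 70°, forward 2.8 m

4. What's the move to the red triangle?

turn left 55°, forward 15.9 m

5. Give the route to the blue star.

turn left 47°, forward 8.3 m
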